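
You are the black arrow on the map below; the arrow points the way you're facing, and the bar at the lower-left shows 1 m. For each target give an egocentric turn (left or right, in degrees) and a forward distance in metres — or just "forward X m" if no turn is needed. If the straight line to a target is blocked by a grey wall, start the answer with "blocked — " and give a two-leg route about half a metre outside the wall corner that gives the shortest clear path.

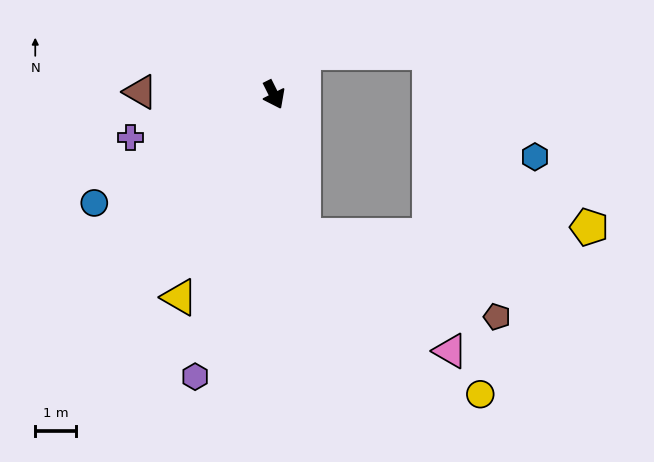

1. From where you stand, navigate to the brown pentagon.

blocked — turn right 15°, forward 3.5 m, then turn left 56°, forward 5.1 m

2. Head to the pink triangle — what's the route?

blocked — turn right 15°, forward 3.5 m, then turn left 40°, forward 4.5 m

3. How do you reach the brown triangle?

turn right 118°, forward 3.2 m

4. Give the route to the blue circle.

turn right 85°, forward 5.1 m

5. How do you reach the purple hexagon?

turn right 42°, forward 7.1 m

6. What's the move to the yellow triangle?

turn right 52°, forward 5.4 m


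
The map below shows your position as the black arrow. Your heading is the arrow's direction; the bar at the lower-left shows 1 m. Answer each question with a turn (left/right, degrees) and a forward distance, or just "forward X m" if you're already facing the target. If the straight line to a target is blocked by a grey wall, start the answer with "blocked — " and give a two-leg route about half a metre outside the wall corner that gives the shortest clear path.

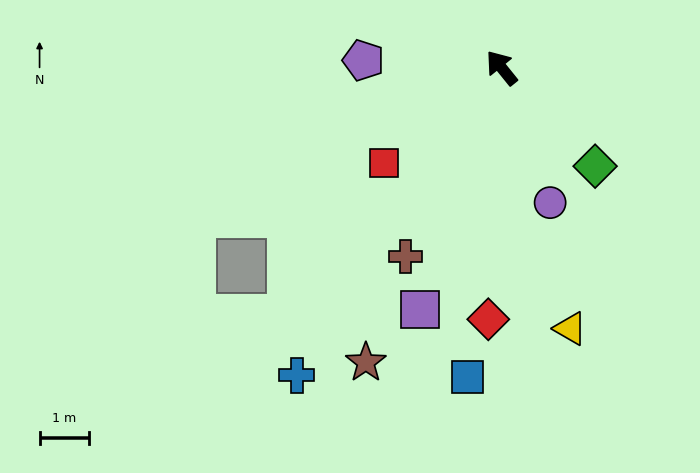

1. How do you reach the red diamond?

turn left 138°, forward 5.1 m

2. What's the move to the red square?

turn left 90°, forward 3.1 m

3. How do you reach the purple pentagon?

turn left 48°, forward 2.8 m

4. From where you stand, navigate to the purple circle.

turn left 161°, forward 2.9 m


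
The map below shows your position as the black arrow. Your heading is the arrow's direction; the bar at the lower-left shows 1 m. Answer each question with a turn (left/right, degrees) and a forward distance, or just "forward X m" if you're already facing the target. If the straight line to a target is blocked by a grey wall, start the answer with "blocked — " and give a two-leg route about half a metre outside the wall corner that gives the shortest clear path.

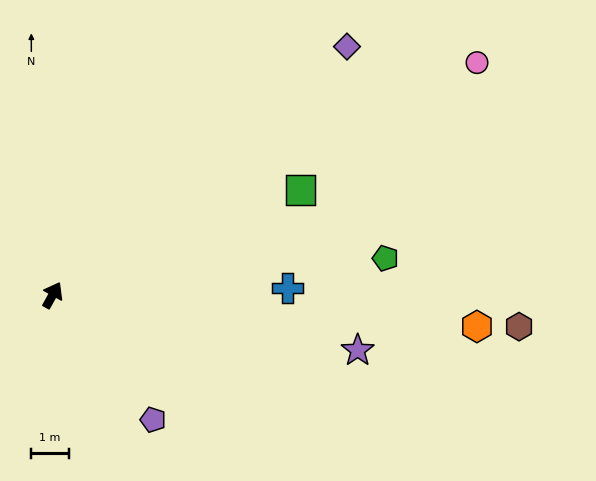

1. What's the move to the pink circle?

turn right 32°, forward 13.0 m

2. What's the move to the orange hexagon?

turn right 65°, forward 11.4 m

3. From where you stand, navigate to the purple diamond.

turn right 21°, forward 10.3 m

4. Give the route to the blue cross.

turn right 59°, forward 6.3 m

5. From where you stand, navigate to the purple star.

turn right 71°, forward 8.3 m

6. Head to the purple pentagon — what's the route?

turn right 112°, forward 4.3 m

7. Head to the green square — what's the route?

turn right 38°, forward 7.2 m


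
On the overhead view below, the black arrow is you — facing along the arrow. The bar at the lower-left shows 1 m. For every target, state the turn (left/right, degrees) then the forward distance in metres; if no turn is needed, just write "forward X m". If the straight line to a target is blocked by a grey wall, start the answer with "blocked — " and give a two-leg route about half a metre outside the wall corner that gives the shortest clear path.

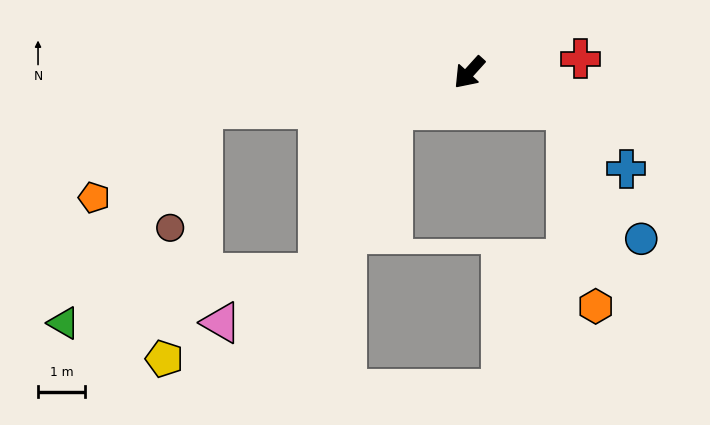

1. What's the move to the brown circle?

blocked — turn right 40°, forward 5.7 m, then turn left 67°, forward 2.6 m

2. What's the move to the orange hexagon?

blocked — turn left 111°, forward 2.2 m, then turn right 60°, forward 4.2 m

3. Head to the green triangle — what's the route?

blocked — turn right 40°, forward 5.7 m, then turn left 49°, forward 5.4 m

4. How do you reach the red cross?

turn left 139°, forward 2.4 m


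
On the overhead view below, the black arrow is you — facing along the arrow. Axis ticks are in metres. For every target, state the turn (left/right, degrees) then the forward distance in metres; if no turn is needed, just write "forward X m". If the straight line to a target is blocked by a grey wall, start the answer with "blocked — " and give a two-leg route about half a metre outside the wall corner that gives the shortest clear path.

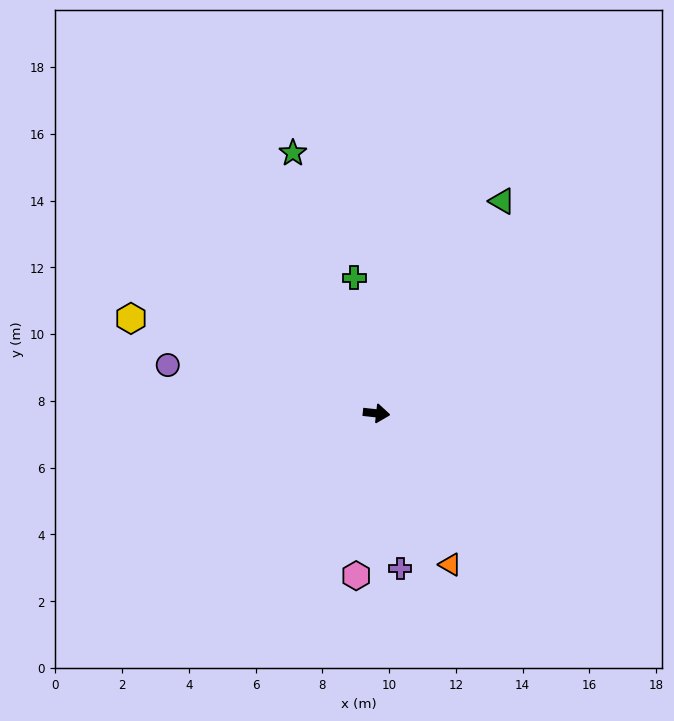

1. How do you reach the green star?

turn left 114°, forward 8.2 m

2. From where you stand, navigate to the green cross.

turn left 106°, forward 4.1 m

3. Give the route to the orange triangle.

turn right 58°, forward 5.0 m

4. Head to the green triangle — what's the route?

turn left 66°, forward 7.4 m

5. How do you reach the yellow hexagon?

turn left 165°, forward 7.9 m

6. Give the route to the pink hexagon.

turn right 91°, forward 4.9 m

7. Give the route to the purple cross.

turn right 75°, forward 4.7 m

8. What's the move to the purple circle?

turn left 173°, forward 6.4 m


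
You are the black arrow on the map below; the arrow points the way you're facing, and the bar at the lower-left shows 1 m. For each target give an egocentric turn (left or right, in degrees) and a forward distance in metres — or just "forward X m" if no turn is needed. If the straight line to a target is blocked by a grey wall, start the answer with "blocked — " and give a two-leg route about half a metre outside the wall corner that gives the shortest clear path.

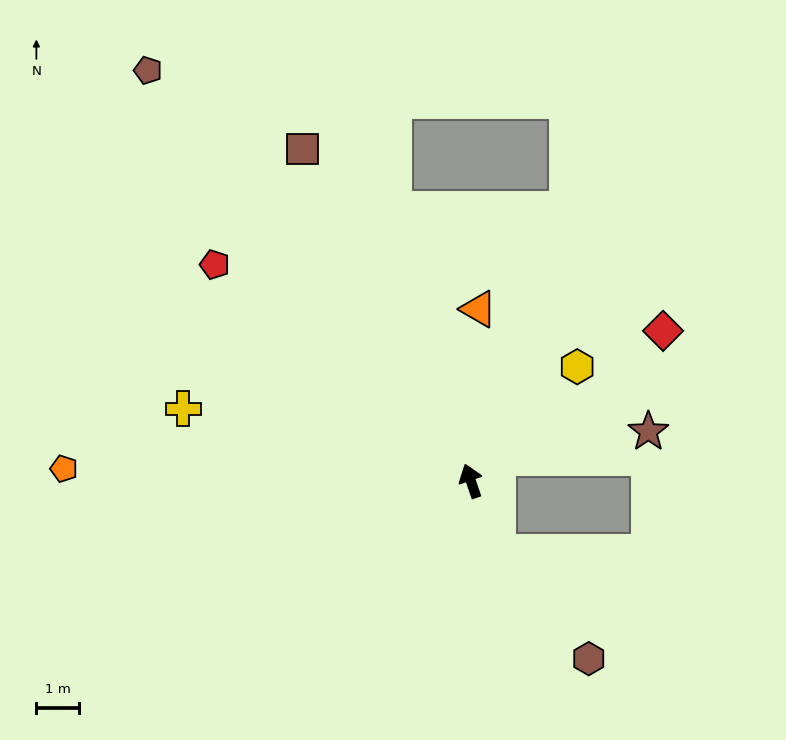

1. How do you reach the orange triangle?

turn right 21°, forward 4.0 m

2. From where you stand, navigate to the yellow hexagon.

turn right 62°, forward 3.7 m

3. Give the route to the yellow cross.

turn left 57°, forward 6.9 m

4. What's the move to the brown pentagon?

turn left 19°, forward 12.2 m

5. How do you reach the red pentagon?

turn left 31°, forward 7.8 m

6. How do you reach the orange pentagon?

turn left 69°, forward 9.5 m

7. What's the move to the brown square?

turn left 8°, forward 8.7 m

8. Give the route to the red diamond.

turn right 71°, forward 5.7 m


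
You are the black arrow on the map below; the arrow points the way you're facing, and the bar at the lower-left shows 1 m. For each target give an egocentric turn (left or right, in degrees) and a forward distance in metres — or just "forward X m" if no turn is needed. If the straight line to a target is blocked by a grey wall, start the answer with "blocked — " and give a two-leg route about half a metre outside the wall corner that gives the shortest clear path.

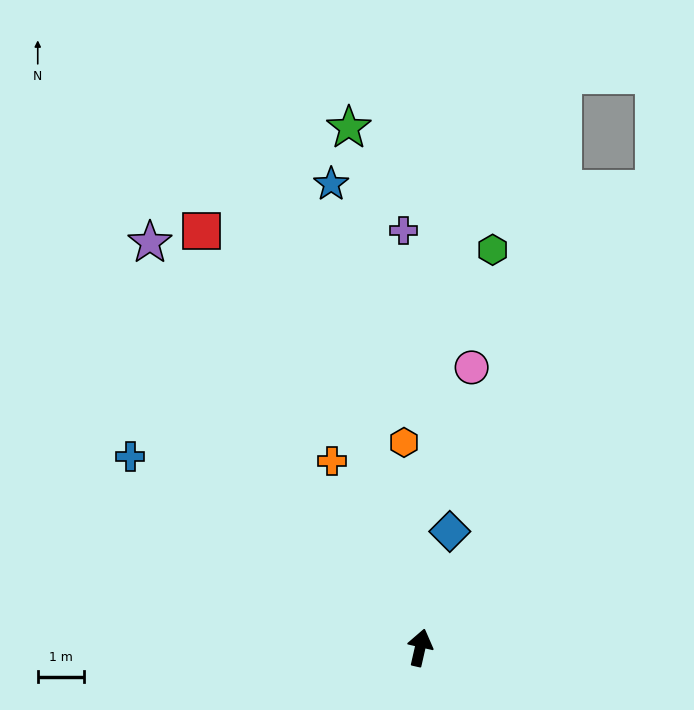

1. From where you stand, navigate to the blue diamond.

forward 2.6 m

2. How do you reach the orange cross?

turn left 38°, forward 4.4 m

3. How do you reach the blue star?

turn left 24°, forward 10.2 m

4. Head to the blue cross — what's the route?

turn left 69°, forward 7.5 m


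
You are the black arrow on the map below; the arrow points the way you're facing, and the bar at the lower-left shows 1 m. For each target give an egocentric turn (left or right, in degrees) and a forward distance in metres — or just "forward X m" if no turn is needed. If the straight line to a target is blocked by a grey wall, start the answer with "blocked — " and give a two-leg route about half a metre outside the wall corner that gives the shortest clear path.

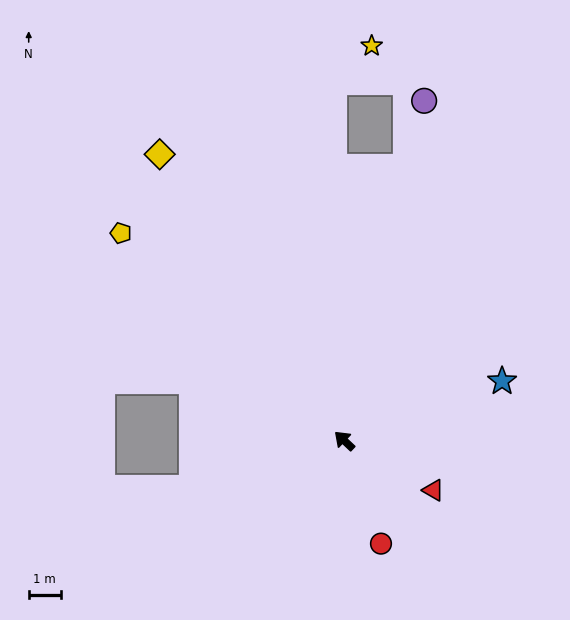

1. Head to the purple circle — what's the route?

turn right 60°, forward 10.9 m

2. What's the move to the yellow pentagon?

forward 9.5 m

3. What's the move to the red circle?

turn left 153°, forward 3.4 m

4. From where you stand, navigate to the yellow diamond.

turn right 14°, forward 10.6 m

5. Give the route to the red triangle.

turn right 166°, forward 3.2 m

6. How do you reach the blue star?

turn right 116°, forward 5.2 m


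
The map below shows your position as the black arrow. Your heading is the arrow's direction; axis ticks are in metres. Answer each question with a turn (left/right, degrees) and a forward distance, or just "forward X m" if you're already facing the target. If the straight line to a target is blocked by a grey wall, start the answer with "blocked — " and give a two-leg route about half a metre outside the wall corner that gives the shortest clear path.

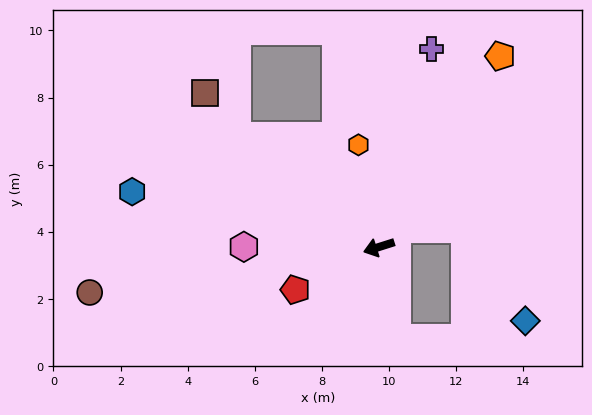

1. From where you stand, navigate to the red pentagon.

turn left 9°, forward 2.8 m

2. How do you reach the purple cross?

turn right 122°, forward 6.1 m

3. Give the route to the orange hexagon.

turn right 96°, forward 3.1 m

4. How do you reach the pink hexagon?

turn right 18°, forward 4.0 m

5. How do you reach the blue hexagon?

turn right 30°, forward 7.5 m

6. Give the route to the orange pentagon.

turn right 140°, forward 6.7 m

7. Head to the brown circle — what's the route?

turn right 9°, forward 8.7 m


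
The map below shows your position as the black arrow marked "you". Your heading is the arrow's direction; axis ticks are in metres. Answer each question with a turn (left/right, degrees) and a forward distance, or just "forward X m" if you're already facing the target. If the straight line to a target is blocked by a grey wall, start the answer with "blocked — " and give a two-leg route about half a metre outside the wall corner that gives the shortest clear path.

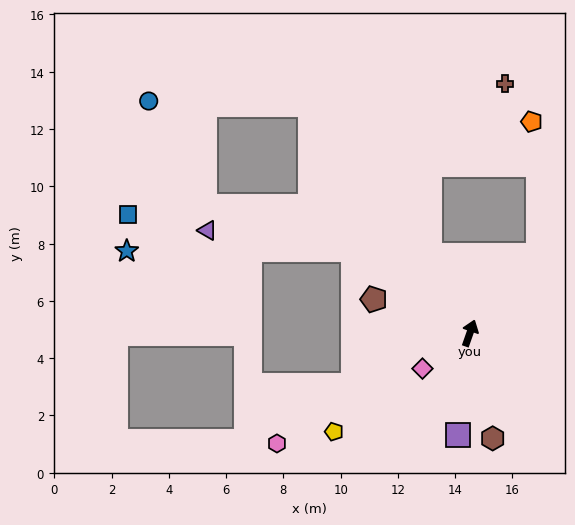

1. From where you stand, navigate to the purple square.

turn right 167°, forward 3.6 m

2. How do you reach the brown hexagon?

turn right 148°, forward 3.8 m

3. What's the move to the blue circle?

blocked — turn left 54°, forward 9.7 m, then turn left 54°, forward 5.6 m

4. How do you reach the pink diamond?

turn left 146°, forward 2.1 m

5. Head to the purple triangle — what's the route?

blocked — turn left 74°, forward 5.0 m, then turn left 28°, forward 5.1 m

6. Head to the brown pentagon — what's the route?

turn left 90°, forward 3.6 m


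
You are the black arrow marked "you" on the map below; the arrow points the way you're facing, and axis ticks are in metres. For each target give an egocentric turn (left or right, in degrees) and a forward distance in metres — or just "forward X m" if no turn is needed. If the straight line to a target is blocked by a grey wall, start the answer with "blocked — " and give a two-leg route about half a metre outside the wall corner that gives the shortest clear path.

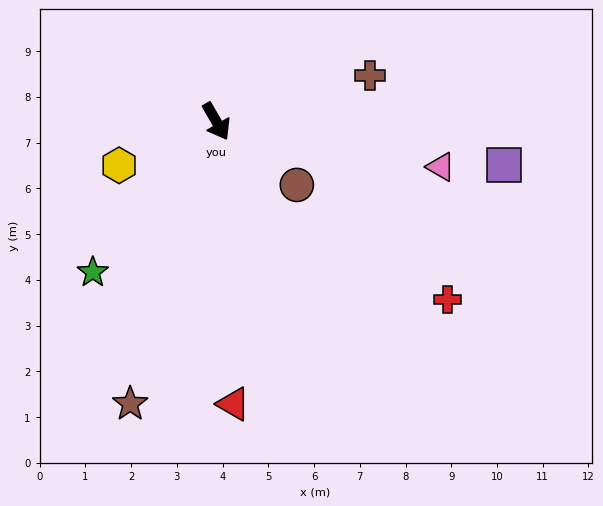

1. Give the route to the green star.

turn right 69°, forward 4.3 m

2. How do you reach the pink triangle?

turn left 49°, forward 5.0 m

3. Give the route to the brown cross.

turn left 77°, forward 3.5 m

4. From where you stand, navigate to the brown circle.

turn left 22°, forward 2.2 m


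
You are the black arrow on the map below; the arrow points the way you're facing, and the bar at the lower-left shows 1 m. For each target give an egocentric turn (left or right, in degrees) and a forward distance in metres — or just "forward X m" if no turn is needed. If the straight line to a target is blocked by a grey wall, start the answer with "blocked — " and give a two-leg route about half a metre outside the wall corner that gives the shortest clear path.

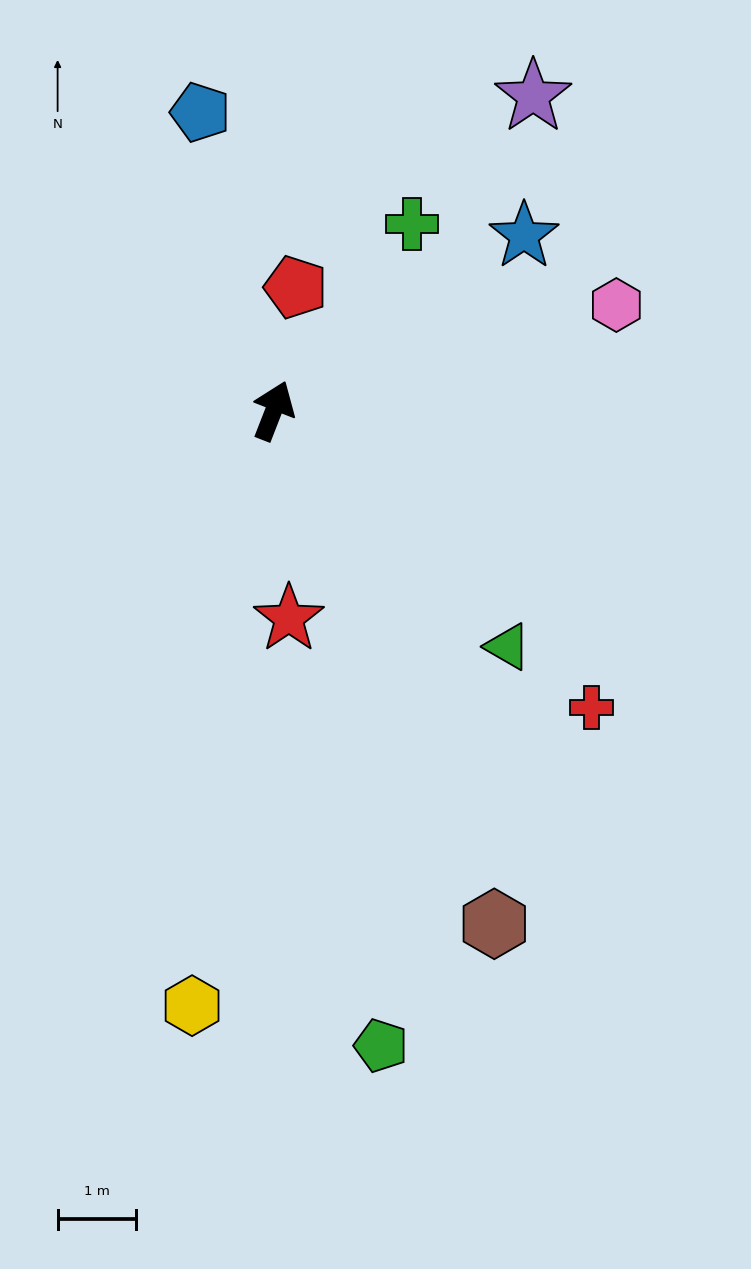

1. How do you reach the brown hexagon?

turn right 135°, forward 7.1 m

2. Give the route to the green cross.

turn right 15°, forward 3.0 m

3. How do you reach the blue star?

turn right 34°, forward 3.9 m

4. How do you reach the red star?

turn right 155°, forward 2.7 m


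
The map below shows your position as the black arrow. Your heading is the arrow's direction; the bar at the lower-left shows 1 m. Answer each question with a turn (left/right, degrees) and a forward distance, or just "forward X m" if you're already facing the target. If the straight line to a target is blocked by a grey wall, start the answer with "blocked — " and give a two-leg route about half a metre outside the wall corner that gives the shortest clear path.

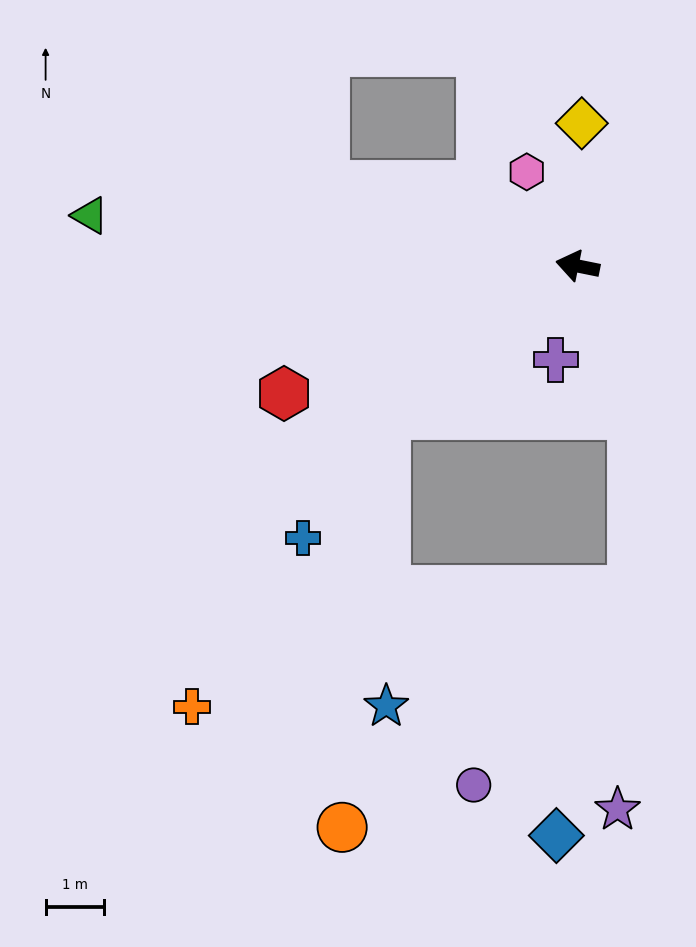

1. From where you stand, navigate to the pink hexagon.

turn right 50°, forward 1.8 m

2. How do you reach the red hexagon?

turn left 35°, forward 5.5 m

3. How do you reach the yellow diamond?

turn right 80°, forward 2.5 m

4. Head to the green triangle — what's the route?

turn left 6°, forward 8.5 m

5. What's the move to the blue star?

blocked — turn left 49°, forward 4.2 m, then turn left 53°, forward 5.0 m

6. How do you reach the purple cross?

turn left 88°, forward 1.7 m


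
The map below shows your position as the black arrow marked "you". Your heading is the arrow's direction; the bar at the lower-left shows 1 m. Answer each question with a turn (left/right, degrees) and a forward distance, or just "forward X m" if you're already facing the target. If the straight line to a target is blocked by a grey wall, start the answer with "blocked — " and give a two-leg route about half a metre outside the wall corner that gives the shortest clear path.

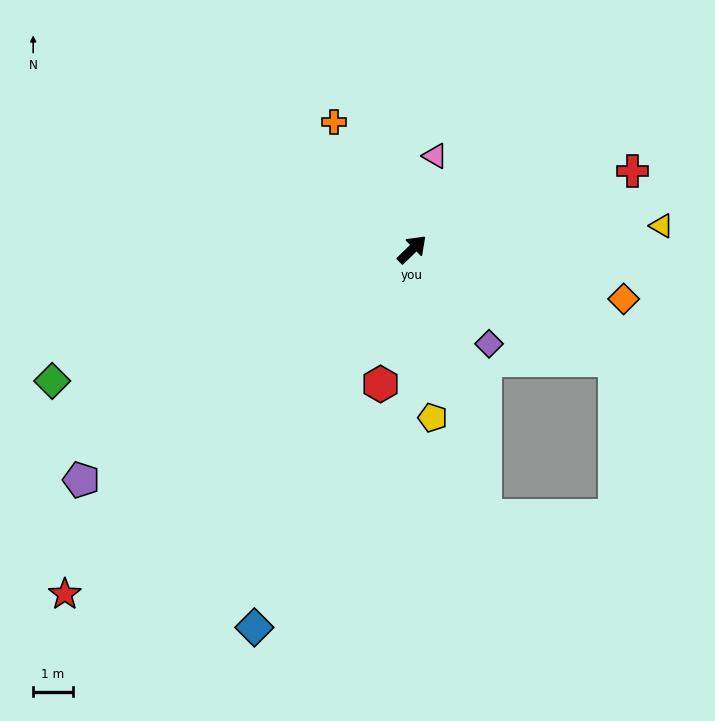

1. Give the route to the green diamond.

turn left 156°, forward 9.7 m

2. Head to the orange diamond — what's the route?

turn right 57°, forward 5.5 m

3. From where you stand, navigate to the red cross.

turn right 25°, forward 5.9 m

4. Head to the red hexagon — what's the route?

turn right 147°, forward 3.5 m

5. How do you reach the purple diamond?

turn right 95°, forward 3.1 m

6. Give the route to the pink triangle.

turn left 32°, forward 2.4 m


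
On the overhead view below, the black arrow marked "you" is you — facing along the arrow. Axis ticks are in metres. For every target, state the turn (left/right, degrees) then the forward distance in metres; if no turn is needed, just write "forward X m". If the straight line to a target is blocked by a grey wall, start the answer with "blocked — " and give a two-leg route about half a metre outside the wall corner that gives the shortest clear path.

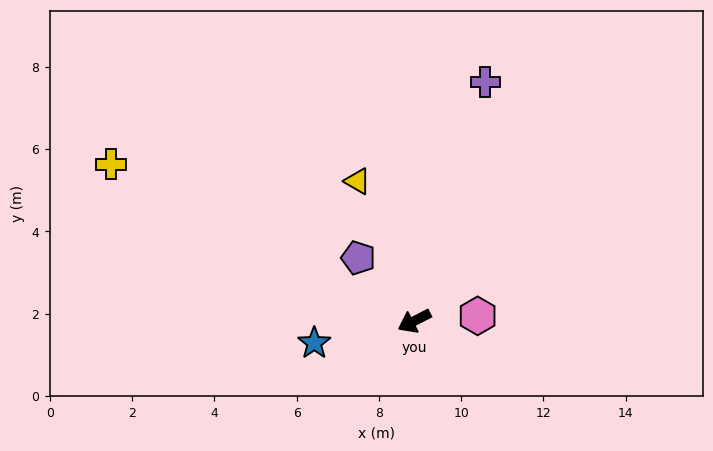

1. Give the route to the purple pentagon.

turn right 76°, forward 2.1 m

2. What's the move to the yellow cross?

turn right 54°, forward 8.3 m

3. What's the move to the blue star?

turn right 15°, forward 2.5 m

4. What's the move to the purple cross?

turn right 134°, forward 6.1 m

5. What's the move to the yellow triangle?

turn right 95°, forward 3.7 m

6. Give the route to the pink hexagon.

turn left 158°, forward 1.5 m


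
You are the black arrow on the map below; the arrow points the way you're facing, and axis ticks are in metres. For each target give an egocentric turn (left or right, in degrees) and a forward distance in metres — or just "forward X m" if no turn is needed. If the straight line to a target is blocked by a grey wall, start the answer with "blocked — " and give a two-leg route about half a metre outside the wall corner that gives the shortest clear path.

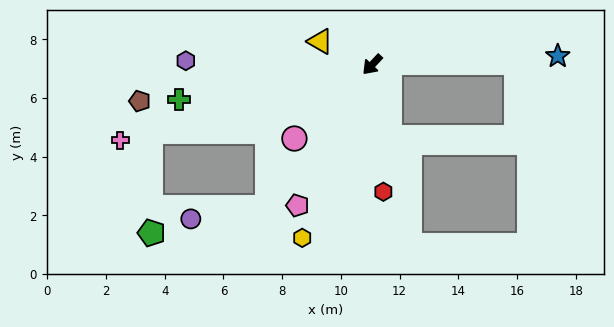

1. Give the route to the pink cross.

turn right 30°, forward 9.0 m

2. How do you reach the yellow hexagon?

turn left 21°, forward 6.4 m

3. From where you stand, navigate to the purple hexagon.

turn right 48°, forward 6.4 m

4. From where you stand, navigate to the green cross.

turn right 37°, forward 6.7 m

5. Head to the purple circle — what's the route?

blocked — turn left 7°, forward 6.0 m, then turn right 45°, forward 2.6 m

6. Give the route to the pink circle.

turn right 3°, forward 3.7 m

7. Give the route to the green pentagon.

blocked — turn right 30°, forward 7.9 m, then turn left 74°, forward 3.4 m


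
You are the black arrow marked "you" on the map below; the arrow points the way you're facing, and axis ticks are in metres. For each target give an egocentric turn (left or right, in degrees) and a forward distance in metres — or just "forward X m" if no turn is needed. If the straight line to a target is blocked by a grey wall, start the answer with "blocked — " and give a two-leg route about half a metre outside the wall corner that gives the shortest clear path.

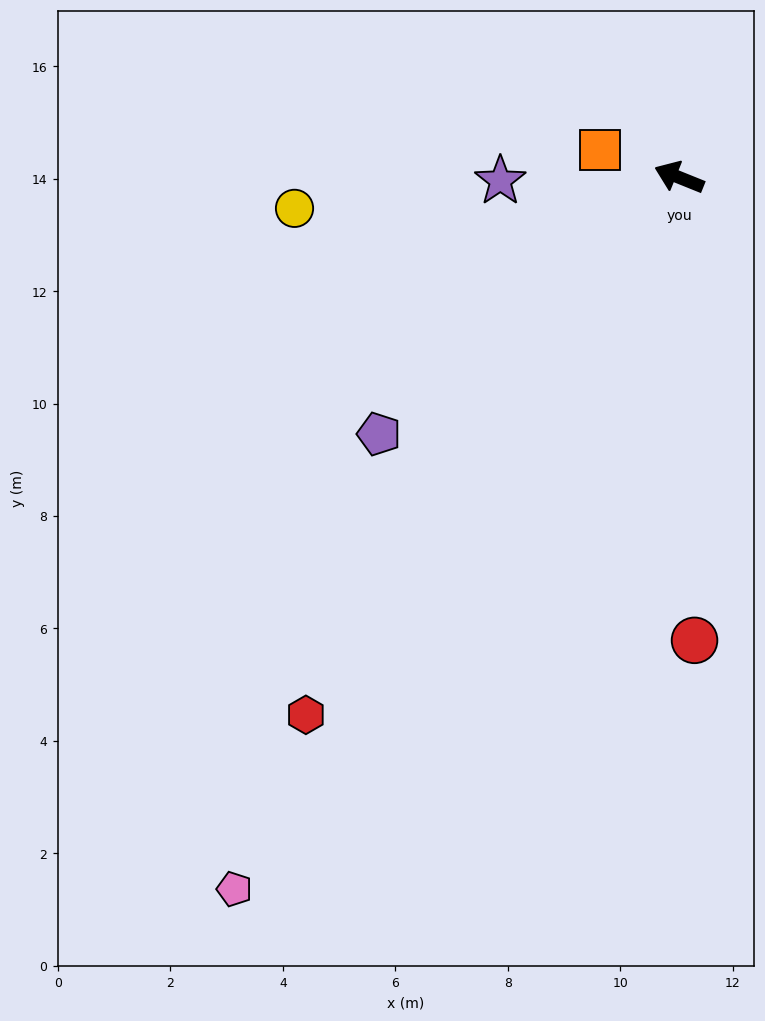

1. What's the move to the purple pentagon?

turn left 62°, forward 7.0 m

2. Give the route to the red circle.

turn left 114°, forward 8.2 m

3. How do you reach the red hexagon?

turn left 77°, forward 11.6 m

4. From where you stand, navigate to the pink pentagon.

turn left 80°, forward 14.9 m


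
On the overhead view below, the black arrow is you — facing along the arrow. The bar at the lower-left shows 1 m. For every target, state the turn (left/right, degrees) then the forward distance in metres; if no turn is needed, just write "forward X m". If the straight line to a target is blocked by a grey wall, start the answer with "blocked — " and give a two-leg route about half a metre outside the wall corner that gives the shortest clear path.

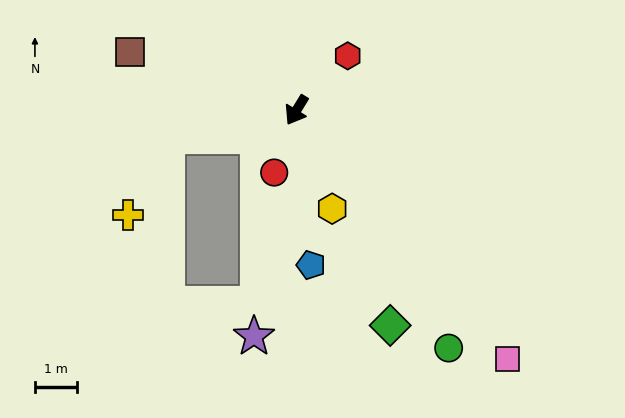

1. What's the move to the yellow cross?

blocked — turn right 47°, forward 3.2 m, then turn left 52°, forward 2.1 m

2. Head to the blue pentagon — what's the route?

turn left 37°, forward 3.7 m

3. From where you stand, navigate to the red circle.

turn left 12°, forward 1.6 m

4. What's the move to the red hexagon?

turn left 168°, forward 1.8 m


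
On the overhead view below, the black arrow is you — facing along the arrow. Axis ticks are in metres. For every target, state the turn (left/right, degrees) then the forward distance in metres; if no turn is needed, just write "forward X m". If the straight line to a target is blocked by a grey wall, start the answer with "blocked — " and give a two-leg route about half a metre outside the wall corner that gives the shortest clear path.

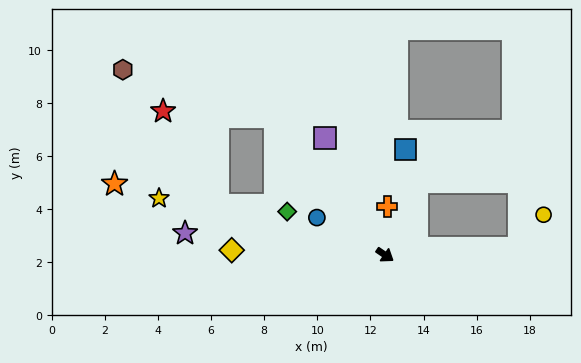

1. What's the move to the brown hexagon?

blocked — turn left 163°, forward 6.7 m, then turn left 34°, forward 6.0 m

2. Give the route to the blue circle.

turn right 174°, forward 2.9 m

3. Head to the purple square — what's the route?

turn left 152°, forward 5.0 m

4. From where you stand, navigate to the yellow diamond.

turn right 147°, forward 5.8 m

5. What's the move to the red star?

blocked — turn right 162°, forward 6.6 m, then turn right 43°, forward 4.1 m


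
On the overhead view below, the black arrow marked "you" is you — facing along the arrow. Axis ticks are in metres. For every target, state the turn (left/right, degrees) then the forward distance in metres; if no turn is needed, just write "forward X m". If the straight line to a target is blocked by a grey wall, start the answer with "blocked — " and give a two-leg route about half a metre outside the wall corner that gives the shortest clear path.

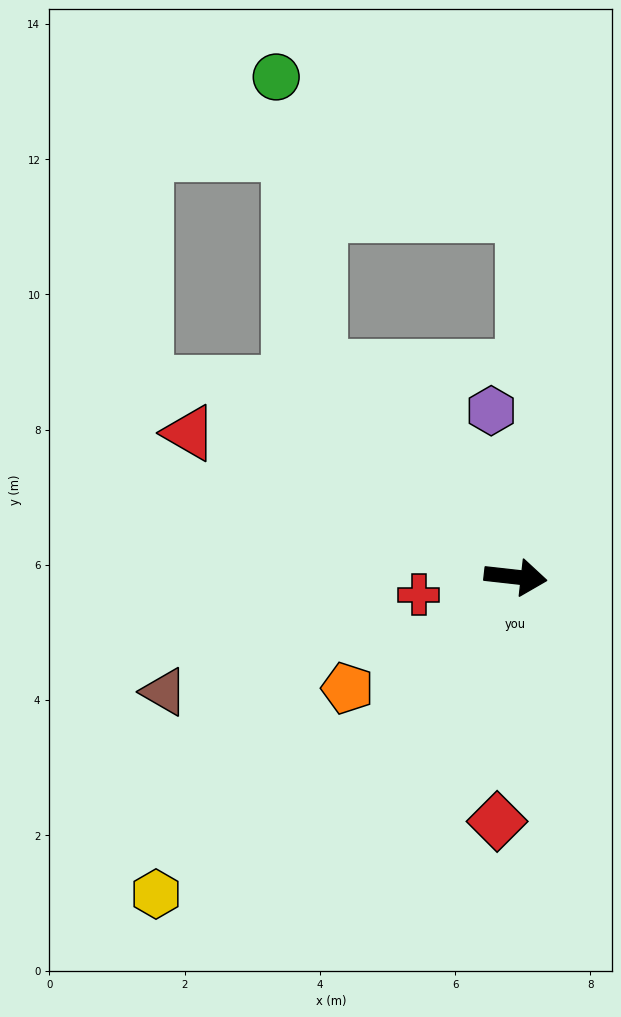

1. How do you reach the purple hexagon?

turn left 105°, forward 2.5 m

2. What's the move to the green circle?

blocked — turn left 140°, forward 4.2 m, then turn right 35°, forward 4.4 m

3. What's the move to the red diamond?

turn right 88°, forward 3.6 m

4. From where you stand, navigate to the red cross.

turn right 163°, forward 1.5 m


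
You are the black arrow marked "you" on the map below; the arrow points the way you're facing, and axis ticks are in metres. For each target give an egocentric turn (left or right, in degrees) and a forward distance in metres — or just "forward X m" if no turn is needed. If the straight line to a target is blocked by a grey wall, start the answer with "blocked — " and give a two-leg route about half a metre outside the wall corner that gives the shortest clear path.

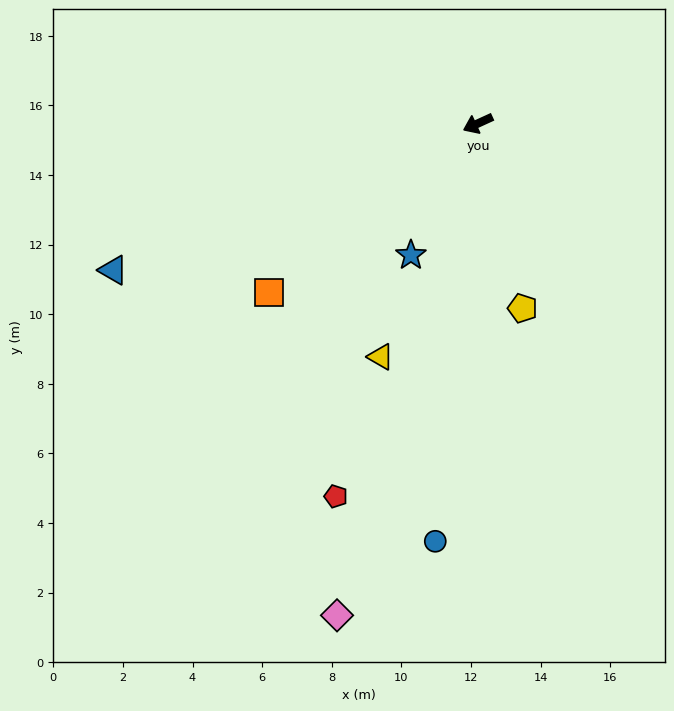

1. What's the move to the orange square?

turn left 14°, forward 7.7 m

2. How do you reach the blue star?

turn left 38°, forward 4.2 m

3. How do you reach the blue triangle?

turn right 3°, forward 11.3 m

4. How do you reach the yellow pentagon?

turn left 79°, forward 5.5 m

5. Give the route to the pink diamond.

turn left 49°, forward 14.7 m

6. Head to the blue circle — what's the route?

turn left 60°, forward 12.1 m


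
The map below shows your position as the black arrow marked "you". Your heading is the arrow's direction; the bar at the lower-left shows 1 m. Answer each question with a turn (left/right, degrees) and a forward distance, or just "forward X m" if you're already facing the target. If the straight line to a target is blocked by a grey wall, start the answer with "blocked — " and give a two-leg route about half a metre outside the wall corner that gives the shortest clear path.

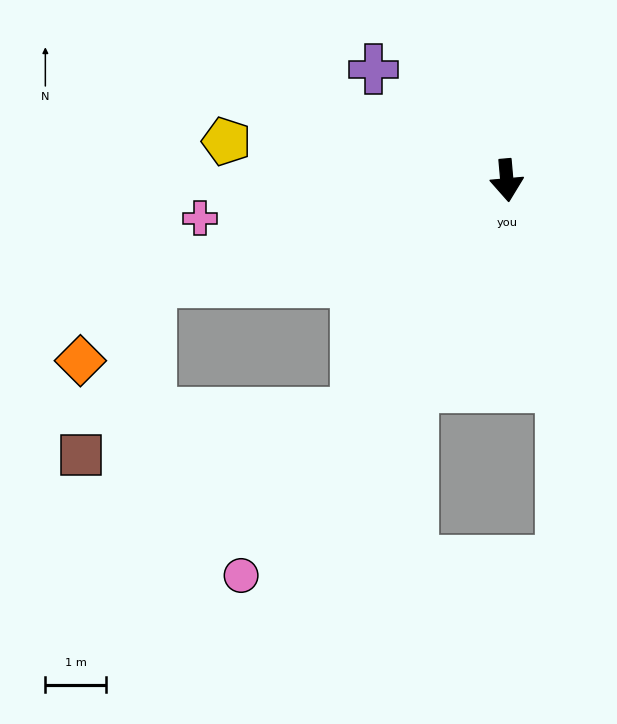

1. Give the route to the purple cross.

turn right 135°, forward 2.9 m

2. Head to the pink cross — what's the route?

turn right 88°, forward 5.1 m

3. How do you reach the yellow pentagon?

turn right 103°, forward 4.7 m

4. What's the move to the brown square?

blocked — turn right 38°, forward 4.6 m, then turn right 49°, forward 4.6 m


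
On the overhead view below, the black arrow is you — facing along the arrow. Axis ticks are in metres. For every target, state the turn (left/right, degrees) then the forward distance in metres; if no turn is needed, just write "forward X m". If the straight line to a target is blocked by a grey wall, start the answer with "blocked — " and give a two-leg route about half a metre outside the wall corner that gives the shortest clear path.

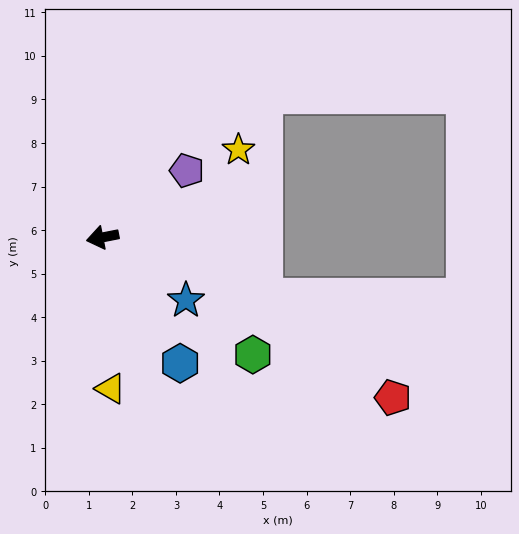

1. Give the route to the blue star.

turn left 132°, forward 2.4 m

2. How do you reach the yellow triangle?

turn left 82°, forward 3.5 m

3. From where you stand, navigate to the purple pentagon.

turn right 153°, forward 2.5 m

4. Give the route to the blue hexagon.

turn left 111°, forward 3.4 m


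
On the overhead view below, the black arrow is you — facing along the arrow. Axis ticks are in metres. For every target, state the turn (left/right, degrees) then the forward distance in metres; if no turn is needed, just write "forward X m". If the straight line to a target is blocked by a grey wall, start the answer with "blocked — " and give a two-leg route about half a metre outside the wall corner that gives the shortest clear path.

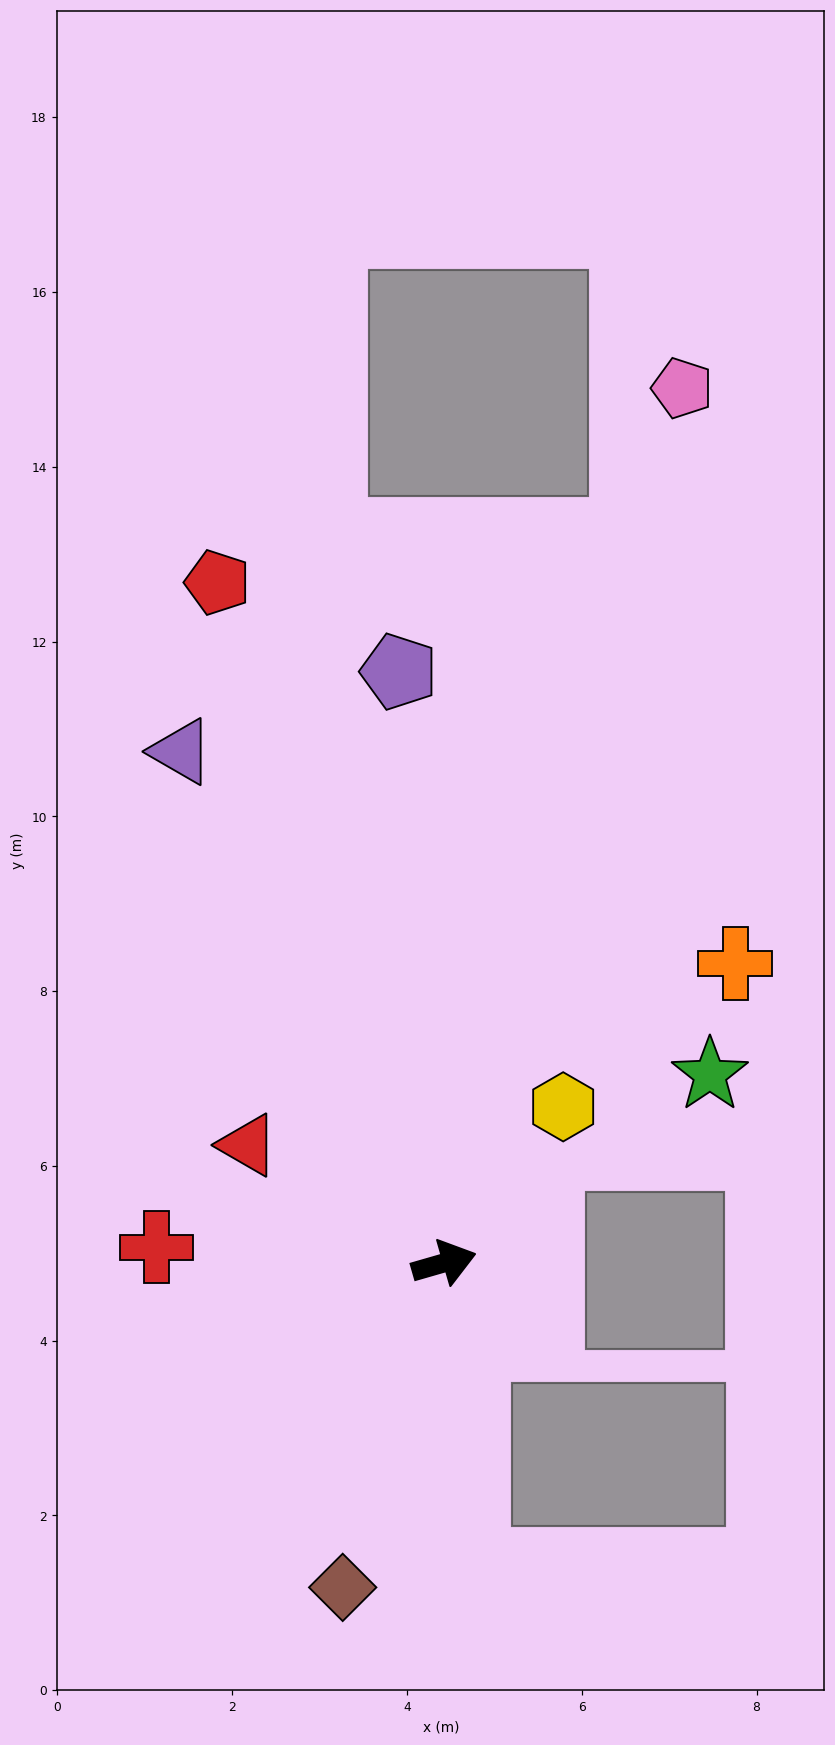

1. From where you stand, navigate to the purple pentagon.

turn left 78°, forward 6.8 m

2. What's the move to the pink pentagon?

turn left 59°, forward 10.4 m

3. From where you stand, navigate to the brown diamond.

turn right 123°, forward 3.9 m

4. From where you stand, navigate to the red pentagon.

turn left 92°, forward 8.2 m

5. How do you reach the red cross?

turn left 161°, forward 3.3 m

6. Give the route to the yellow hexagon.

turn left 37°, forward 2.2 m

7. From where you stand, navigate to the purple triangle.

turn left 101°, forward 6.6 m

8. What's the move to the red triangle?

turn left 133°, forward 2.6 m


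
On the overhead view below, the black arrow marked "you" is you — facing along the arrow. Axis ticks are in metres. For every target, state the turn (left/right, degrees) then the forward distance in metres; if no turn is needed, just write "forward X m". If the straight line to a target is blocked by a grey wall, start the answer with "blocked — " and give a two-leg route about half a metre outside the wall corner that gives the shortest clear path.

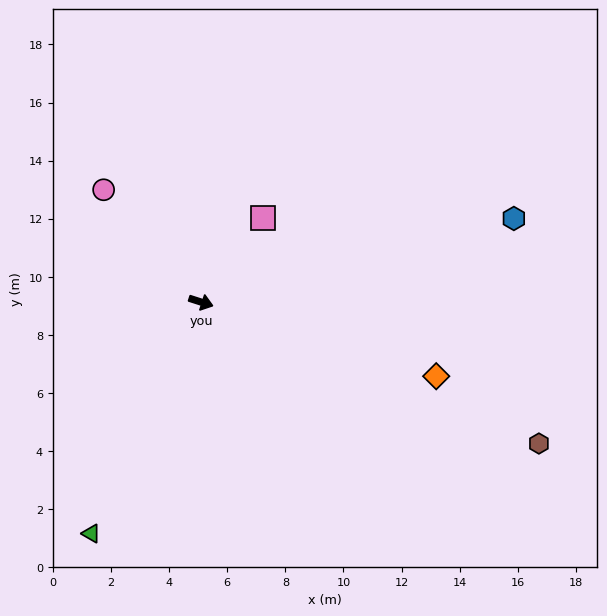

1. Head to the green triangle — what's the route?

turn right 98°, forward 8.8 m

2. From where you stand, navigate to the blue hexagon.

turn left 33°, forward 11.1 m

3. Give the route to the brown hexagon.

turn right 5°, forward 12.6 m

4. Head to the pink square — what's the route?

turn left 71°, forward 3.6 m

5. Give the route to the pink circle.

turn left 149°, forward 5.1 m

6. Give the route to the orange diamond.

forward 8.5 m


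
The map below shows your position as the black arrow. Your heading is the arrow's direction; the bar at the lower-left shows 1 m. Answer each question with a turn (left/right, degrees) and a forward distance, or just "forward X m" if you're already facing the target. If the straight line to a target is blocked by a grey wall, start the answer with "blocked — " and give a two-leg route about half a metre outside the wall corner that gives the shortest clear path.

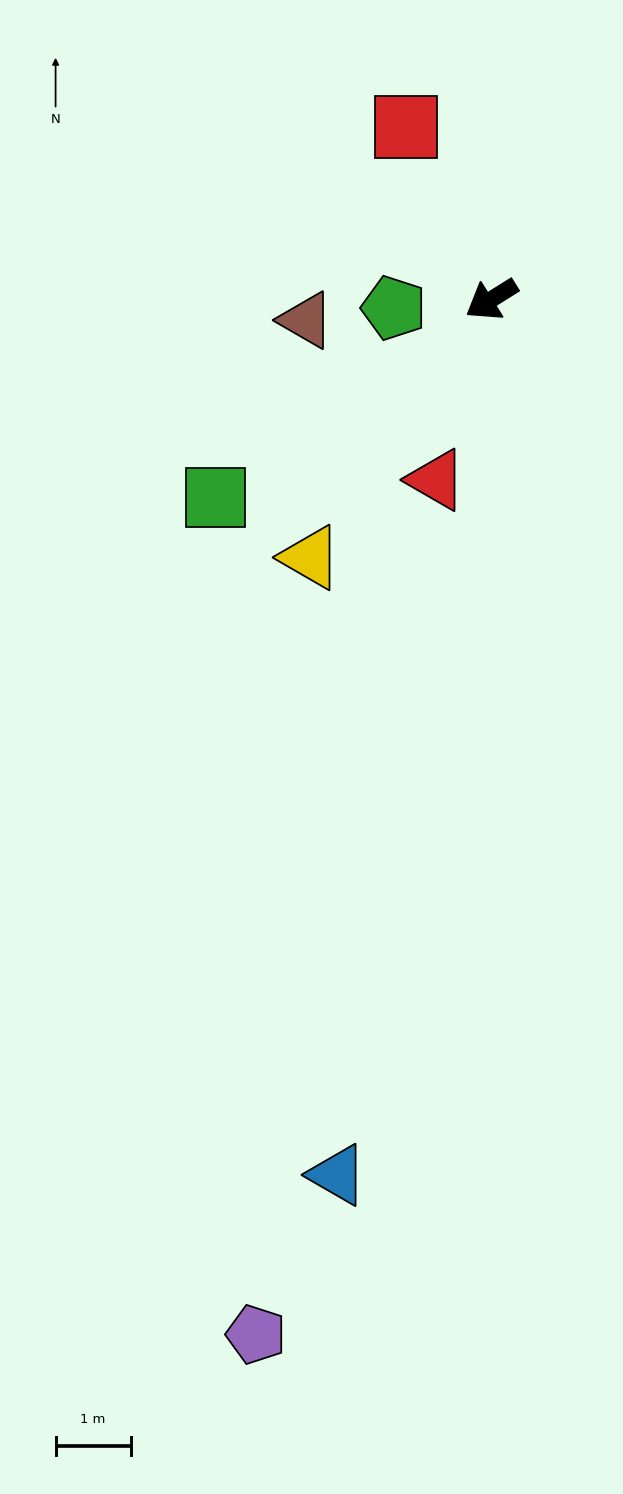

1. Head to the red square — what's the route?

turn right 96°, forward 2.6 m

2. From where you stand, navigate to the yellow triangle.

turn left 23°, forward 4.2 m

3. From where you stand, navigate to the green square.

turn left 4°, forward 4.5 m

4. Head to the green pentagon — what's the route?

turn right 27°, forward 1.3 m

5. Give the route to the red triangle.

turn left 41°, forward 2.5 m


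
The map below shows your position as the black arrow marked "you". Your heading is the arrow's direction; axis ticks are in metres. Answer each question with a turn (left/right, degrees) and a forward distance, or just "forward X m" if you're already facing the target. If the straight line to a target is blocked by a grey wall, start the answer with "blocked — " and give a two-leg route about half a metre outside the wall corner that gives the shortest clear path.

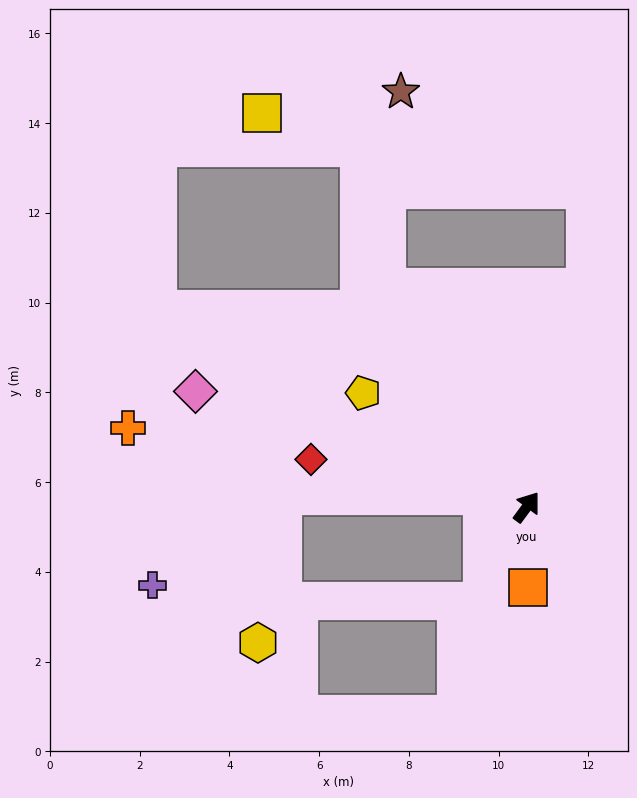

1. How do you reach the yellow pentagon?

turn left 91°, forward 4.4 m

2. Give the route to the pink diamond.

turn left 107°, forward 7.8 m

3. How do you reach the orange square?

turn right 143°, forward 1.8 m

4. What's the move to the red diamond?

turn left 114°, forward 4.9 m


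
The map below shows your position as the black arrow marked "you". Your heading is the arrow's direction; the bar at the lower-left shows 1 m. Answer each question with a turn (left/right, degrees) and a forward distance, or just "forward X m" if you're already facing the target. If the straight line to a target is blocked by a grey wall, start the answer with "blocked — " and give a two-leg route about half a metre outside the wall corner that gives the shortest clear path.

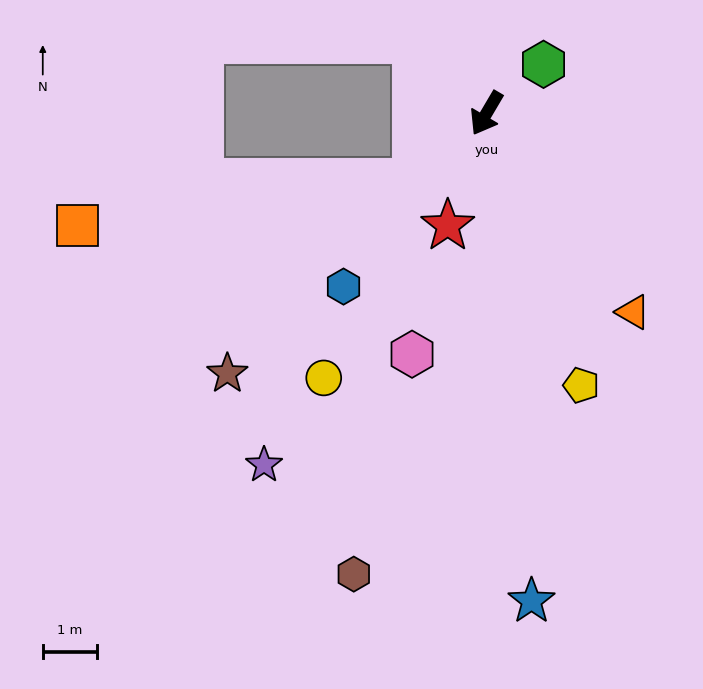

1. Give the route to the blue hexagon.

turn right 9°, forward 4.2 m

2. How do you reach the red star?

turn left 11°, forward 2.2 m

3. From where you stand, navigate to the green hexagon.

turn left 161°, forward 1.4 m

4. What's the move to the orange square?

blocked — turn right 16°, forward 1.8 m, then turn right 36°, forward 6.3 m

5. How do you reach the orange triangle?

turn left 67°, forward 4.6 m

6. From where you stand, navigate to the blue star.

turn left 36°, forward 9.1 m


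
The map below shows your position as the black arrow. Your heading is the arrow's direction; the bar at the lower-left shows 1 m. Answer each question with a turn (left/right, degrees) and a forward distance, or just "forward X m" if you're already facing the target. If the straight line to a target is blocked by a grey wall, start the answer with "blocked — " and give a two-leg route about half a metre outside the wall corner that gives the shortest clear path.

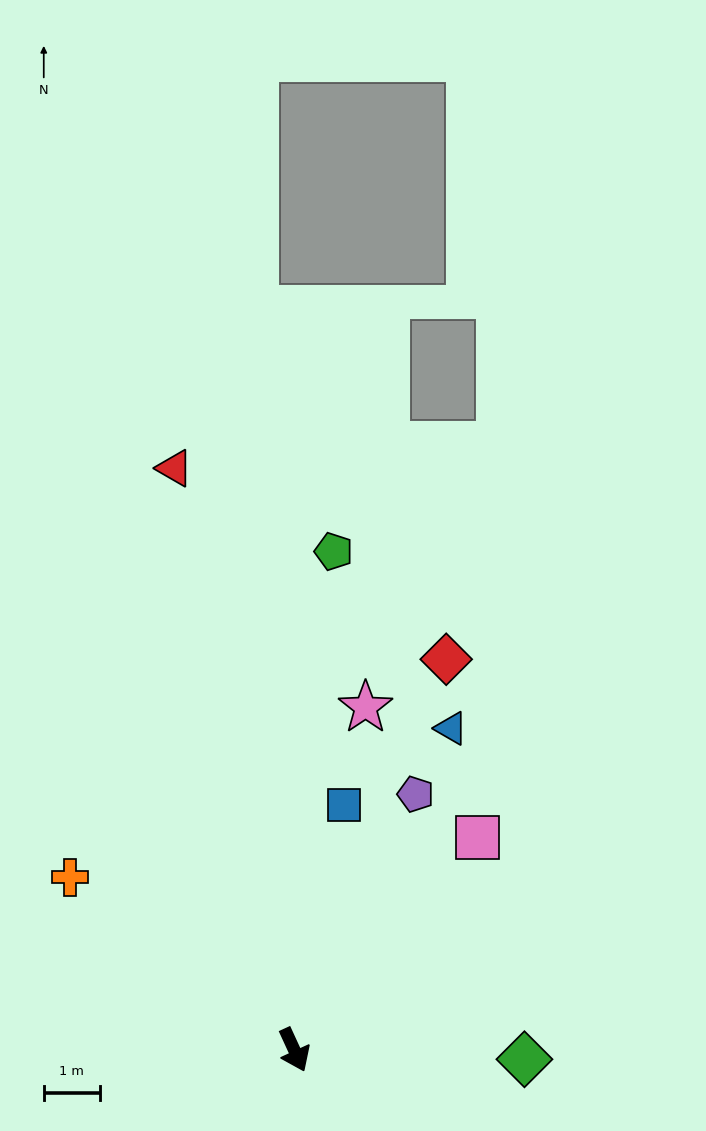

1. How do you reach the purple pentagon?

turn left 130°, forward 5.1 m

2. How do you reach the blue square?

turn left 144°, forward 4.5 m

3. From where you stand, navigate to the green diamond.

turn left 63°, forward 4.1 m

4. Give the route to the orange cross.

turn right 152°, forward 5.1 m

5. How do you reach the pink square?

turn left 115°, forward 5.0 m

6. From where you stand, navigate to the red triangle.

turn left 167°, forward 10.6 m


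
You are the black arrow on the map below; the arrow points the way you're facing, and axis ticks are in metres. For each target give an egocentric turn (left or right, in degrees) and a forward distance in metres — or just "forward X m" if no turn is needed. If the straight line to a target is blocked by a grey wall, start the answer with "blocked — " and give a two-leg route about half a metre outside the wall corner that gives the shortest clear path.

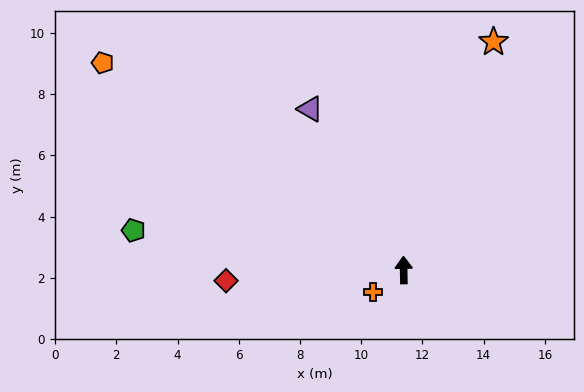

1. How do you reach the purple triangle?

turn left 29°, forward 6.1 m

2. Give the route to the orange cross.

turn left 124°, forward 1.2 m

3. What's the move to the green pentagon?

turn left 81°, forward 8.9 m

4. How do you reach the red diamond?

turn left 92°, forward 5.8 m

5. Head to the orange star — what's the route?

turn right 23°, forward 8.0 m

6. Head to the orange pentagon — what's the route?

turn left 54°, forward 11.9 m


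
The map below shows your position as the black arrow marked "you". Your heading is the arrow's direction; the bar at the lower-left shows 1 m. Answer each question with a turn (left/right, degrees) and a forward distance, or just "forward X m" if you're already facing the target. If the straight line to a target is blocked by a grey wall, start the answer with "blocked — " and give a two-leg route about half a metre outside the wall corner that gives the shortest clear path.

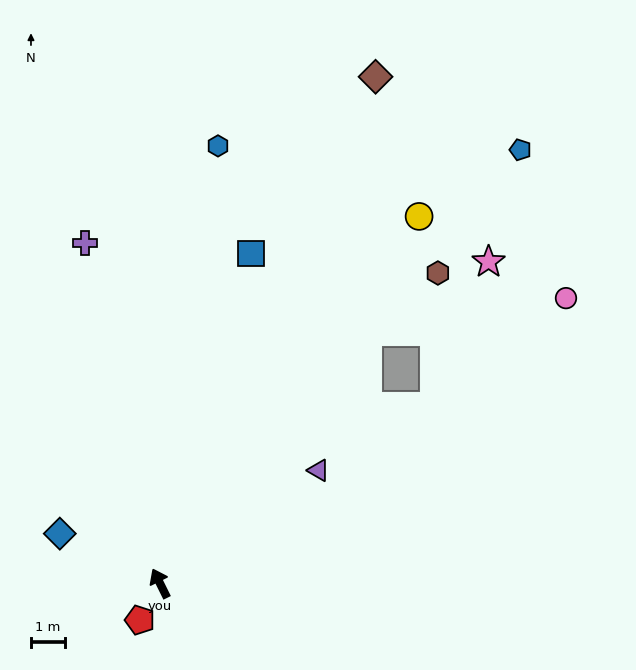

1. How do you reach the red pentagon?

turn left 125°, forward 1.2 m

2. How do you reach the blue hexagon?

turn right 34°, forward 12.9 m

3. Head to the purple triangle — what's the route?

turn right 81°, forward 5.7 m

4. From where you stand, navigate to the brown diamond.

turn right 49°, forward 16.1 m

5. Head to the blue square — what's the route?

turn right 42°, forward 10.0 m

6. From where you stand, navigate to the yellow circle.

turn right 62°, forward 13.2 m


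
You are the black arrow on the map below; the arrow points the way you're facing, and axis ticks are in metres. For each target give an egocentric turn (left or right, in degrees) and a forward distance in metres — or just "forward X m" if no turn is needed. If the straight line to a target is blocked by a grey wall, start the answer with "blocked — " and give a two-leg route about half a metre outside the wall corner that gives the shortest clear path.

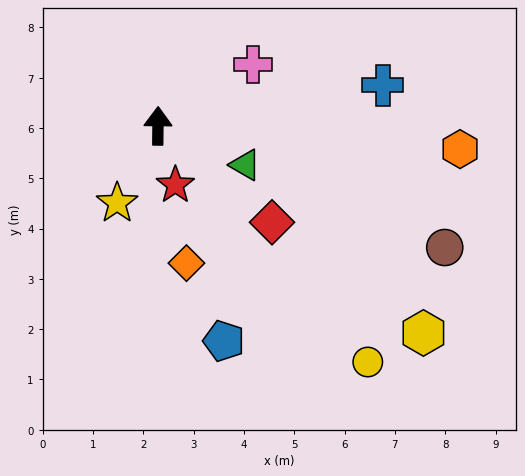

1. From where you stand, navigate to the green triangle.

turn right 114°, forward 1.9 m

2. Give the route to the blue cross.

turn right 79°, forward 4.5 m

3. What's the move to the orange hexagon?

turn right 94°, forward 6.0 m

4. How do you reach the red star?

turn right 163°, forward 1.2 m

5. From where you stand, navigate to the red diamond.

turn right 130°, forward 3.0 m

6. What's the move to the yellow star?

turn left 153°, forward 1.7 m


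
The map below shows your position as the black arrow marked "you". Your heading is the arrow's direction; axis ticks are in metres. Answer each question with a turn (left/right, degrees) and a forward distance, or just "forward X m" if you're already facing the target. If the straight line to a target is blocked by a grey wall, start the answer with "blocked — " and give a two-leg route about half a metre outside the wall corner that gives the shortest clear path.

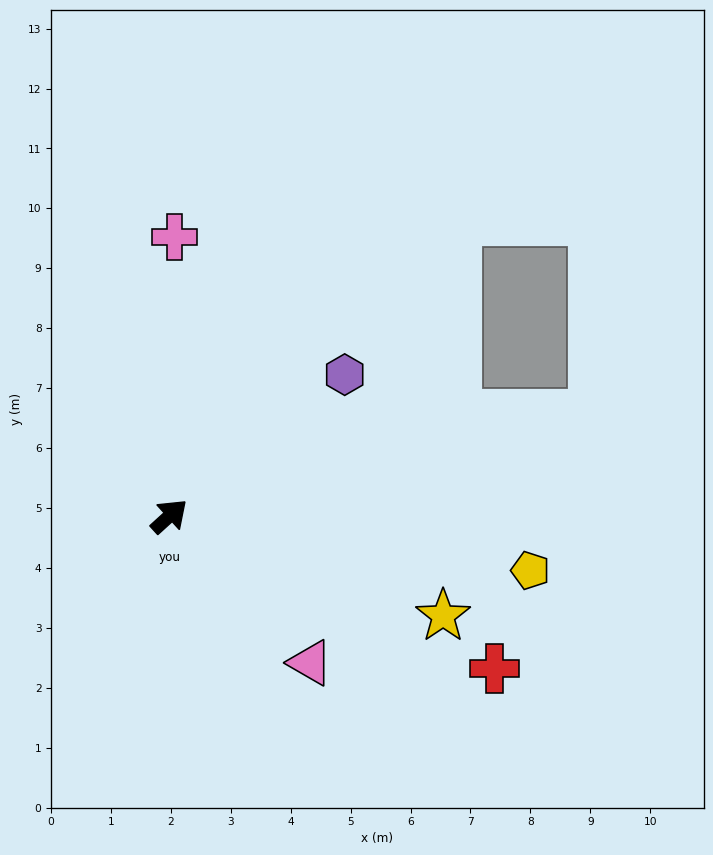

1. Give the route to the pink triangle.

turn right 88°, forward 3.4 m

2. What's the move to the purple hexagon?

turn right 3°, forward 3.8 m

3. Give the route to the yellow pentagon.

turn right 51°, forward 6.1 m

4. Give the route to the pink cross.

turn left 47°, forward 4.7 m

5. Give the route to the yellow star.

turn right 62°, forward 4.9 m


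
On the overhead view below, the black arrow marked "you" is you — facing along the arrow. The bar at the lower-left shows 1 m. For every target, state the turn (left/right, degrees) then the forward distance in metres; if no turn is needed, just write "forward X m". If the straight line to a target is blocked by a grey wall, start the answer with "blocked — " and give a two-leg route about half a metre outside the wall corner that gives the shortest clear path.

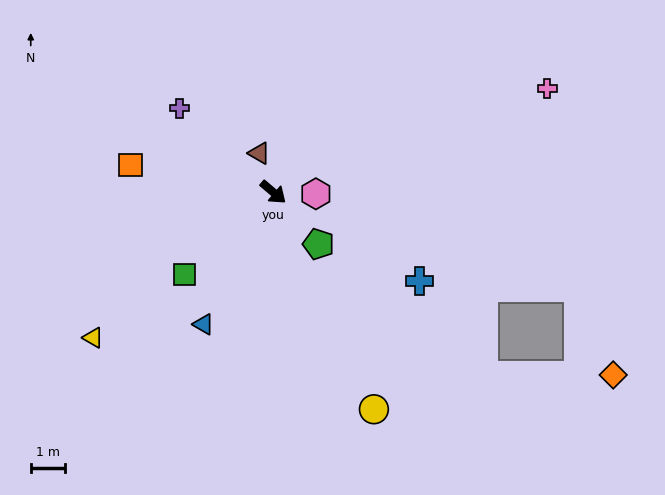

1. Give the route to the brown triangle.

turn left 150°, forward 1.2 m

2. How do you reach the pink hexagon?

turn left 38°, forward 1.2 m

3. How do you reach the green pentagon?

turn right 9°, forward 2.0 m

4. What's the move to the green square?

turn right 97°, forward 3.5 m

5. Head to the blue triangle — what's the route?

turn right 77°, forward 4.3 m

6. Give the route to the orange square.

turn right 150°, forward 4.2 m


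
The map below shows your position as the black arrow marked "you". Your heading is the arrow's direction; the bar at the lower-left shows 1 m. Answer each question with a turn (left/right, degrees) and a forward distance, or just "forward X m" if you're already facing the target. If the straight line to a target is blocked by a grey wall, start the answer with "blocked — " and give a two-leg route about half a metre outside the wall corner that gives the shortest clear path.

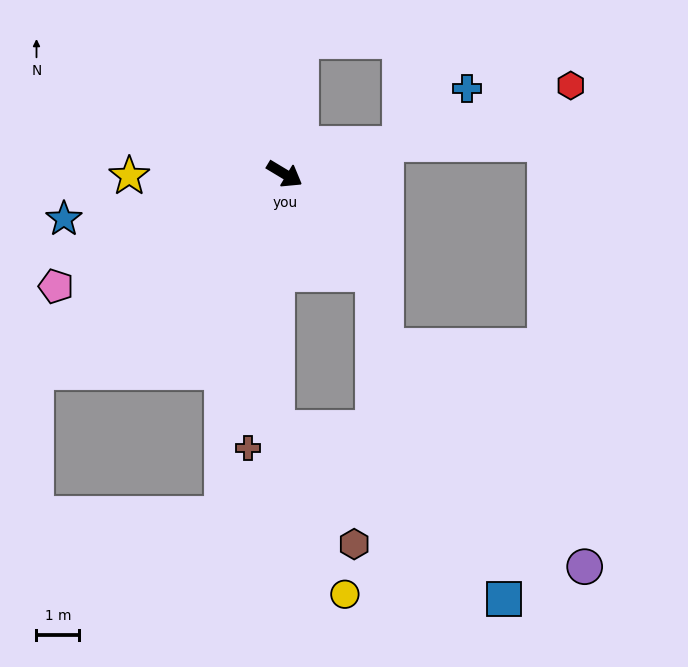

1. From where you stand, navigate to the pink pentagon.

turn right 123°, forward 6.0 m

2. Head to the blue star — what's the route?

turn right 138°, forward 5.3 m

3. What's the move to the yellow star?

turn right 148°, forward 3.6 m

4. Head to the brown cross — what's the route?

turn right 67°, forward 6.5 m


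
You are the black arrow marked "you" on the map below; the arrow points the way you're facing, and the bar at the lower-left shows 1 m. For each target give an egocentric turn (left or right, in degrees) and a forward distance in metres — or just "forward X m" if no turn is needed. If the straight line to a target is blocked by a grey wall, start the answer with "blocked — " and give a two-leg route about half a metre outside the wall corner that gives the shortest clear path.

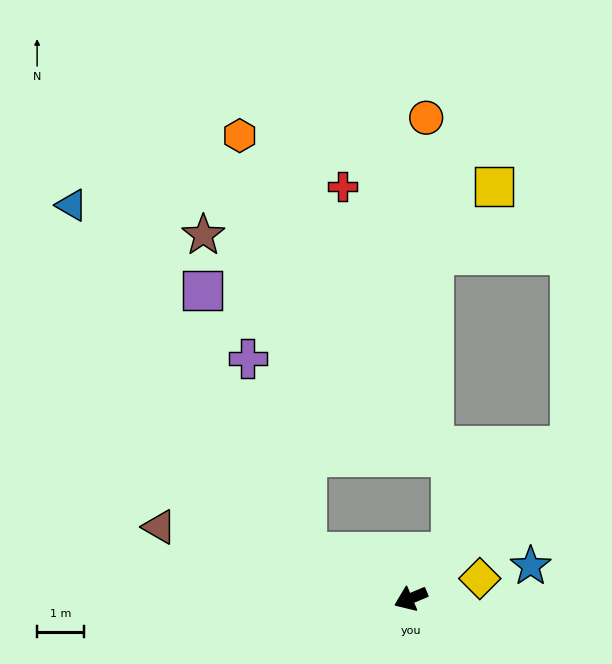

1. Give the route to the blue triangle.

blocked — turn right 47°, forward 2.4 m, then turn right 32°, forward 8.9 m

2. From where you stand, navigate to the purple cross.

blocked — turn right 47°, forward 2.4 m, then turn right 49°, forward 4.3 m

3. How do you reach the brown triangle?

turn right 39°, forward 5.5 m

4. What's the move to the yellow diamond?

turn left 173°, forward 1.5 m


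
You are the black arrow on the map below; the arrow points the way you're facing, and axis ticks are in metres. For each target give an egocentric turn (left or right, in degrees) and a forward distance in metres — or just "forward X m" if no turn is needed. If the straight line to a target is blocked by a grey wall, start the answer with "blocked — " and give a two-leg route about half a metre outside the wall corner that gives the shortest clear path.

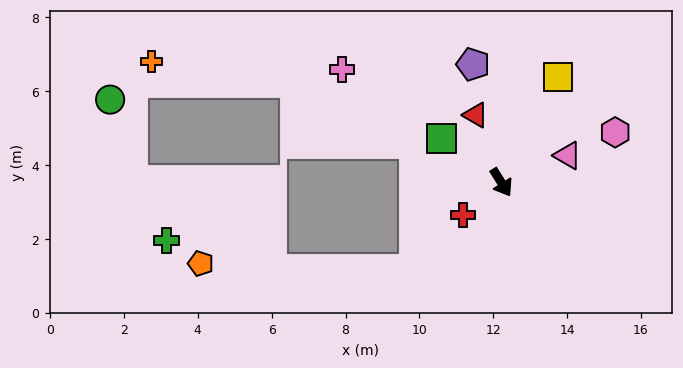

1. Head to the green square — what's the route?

turn right 159°, forward 2.0 m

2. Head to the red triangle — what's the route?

turn left 169°, forward 2.0 m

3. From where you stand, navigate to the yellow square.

turn left 120°, forward 3.2 m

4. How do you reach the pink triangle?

turn left 80°, forward 1.9 m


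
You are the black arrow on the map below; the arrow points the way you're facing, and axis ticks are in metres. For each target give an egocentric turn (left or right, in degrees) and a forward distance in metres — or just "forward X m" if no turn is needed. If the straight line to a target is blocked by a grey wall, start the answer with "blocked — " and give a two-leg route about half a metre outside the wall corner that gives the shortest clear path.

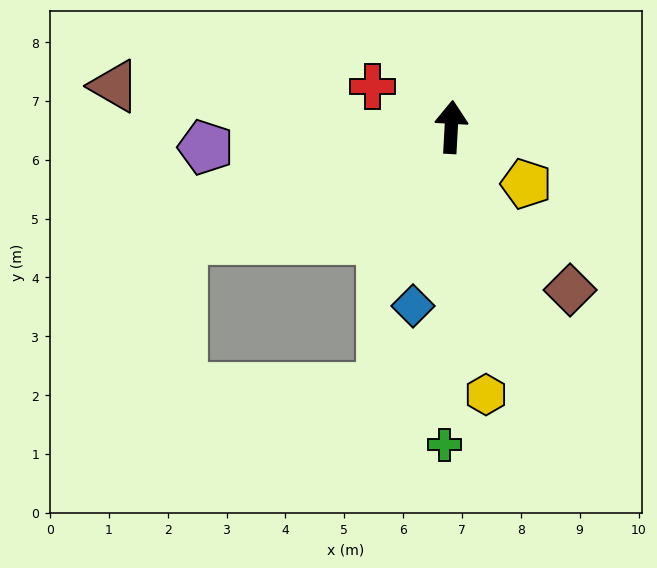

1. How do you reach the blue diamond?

turn left 171°, forward 3.1 m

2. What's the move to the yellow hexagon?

turn right 169°, forward 4.6 m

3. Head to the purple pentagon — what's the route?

turn left 98°, forward 4.2 m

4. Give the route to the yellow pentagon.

turn right 124°, forward 1.6 m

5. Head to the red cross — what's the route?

turn left 66°, forward 1.5 m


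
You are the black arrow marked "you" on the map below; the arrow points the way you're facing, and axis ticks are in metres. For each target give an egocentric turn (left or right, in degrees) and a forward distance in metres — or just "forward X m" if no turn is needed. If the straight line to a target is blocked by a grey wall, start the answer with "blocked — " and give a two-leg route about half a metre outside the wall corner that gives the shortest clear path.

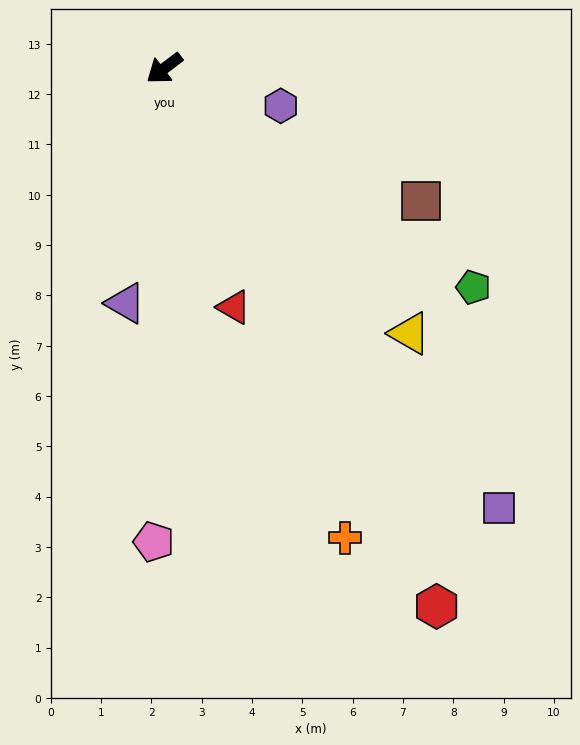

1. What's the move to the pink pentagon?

turn left 51°, forward 9.4 m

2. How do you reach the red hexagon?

turn left 80°, forward 12.0 m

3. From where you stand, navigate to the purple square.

turn left 90°, forward 11.0 m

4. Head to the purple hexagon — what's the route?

turn left 125°, forward 2.4 m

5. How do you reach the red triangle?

turn left 69°, forward 4.9 m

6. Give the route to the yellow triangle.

turn left 96°, forward 7.2 m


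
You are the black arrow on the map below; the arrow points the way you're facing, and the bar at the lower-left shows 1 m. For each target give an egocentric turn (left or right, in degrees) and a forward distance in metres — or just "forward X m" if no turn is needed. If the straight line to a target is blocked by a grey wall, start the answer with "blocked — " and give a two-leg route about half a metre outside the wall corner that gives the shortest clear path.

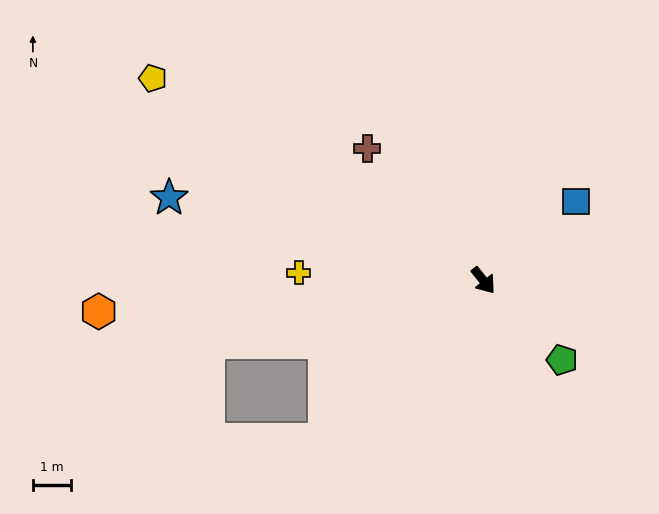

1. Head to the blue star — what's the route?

turn right 143°, forward 8.5 m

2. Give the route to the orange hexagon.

turn right 124°, forward 10.0 m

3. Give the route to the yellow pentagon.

turn right 160°, forward 10.1 m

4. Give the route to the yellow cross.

turn right 131°, forward 4.8 m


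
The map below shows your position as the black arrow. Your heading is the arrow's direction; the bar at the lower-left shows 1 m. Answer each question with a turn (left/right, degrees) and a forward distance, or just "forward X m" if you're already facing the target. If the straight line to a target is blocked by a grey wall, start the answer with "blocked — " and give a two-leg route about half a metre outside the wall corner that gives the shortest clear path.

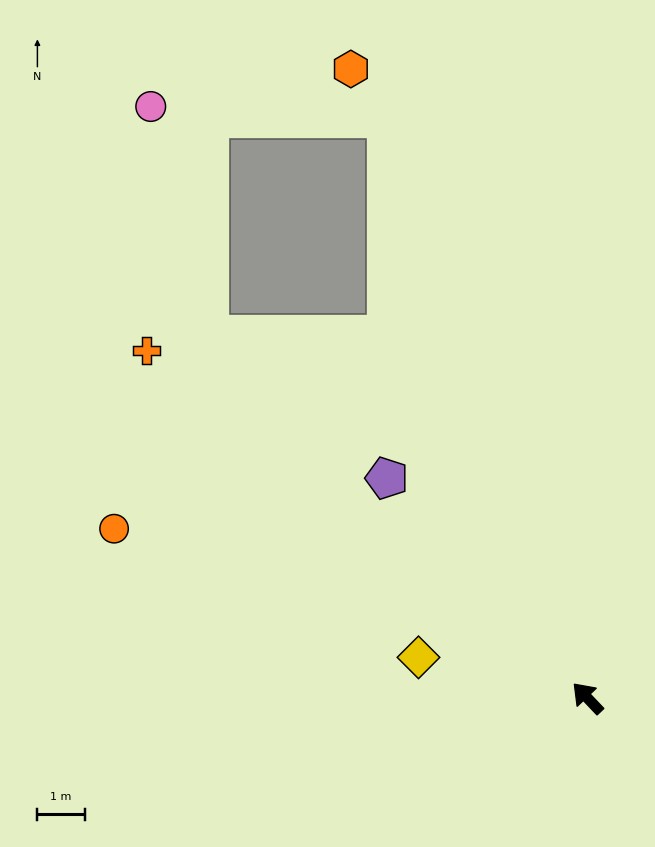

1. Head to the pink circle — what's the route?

blocked — turn right 24°, forward 12.9 m, then turn left 68°, forward 5.0 m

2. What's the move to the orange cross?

turn left 8°, forward 11.8 m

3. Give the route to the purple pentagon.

forward 6.3 m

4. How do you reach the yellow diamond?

turn left 33°, forward 3.7 m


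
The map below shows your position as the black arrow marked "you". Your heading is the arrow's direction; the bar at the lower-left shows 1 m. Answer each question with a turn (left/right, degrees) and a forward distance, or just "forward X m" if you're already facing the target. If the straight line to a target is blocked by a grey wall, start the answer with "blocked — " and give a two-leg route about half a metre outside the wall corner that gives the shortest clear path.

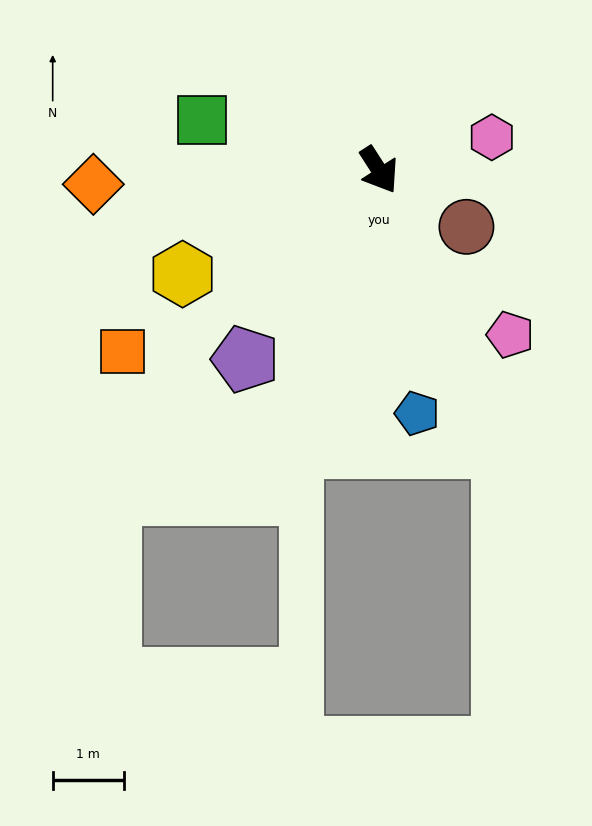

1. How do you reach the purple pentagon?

turn right 68°, forward 3.2 m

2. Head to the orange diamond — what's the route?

turn right 120°, forward 4.0 m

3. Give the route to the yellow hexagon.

turn right 95°, forward 3.1 m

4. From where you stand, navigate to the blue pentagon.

turn right 24°, forward 3.5 m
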